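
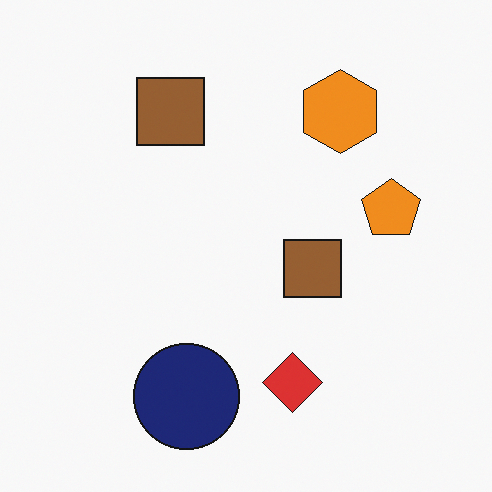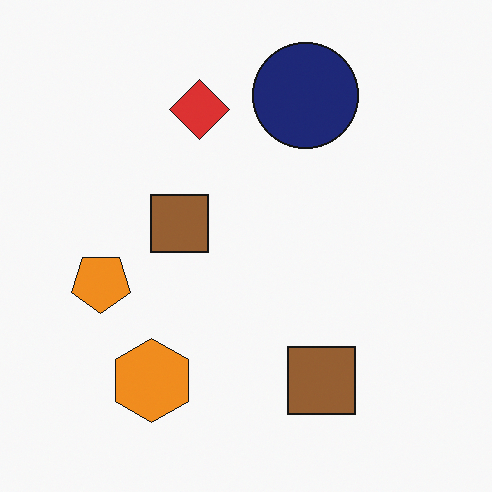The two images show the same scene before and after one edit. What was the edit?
The transformation is: rotated 180°.

The orange hexagon sits in the top-right of the first image and the bottom-left of the second — consistent with a whole-image 180° rotation.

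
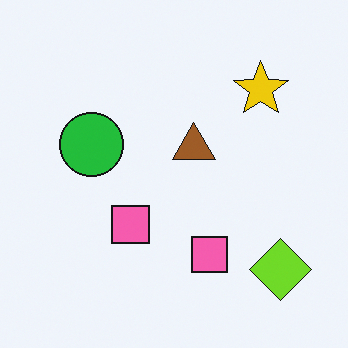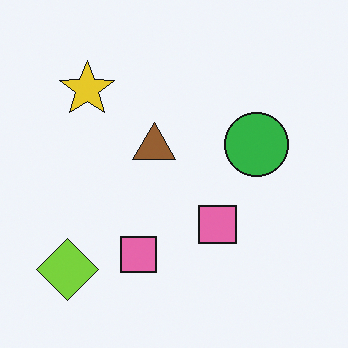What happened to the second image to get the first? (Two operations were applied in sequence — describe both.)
The image was flipped horizontally (left ↔ right), then slightly oversaturated.

The lime diamond is in the bottom-left of the second image and the bottom-right of the first — shapes on opposite sides of the vertical midline have swapped in a mirror flip. All colors are more vivid — a global saturation change.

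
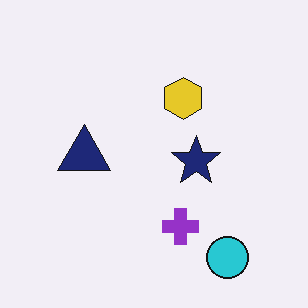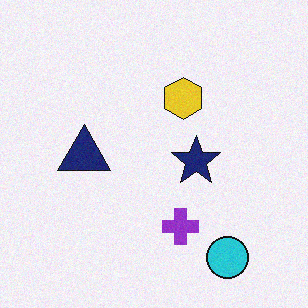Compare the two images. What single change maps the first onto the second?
The transformation is: degraded with subtle gaussian noise.

Random speckle covers the whole image, including the flat background.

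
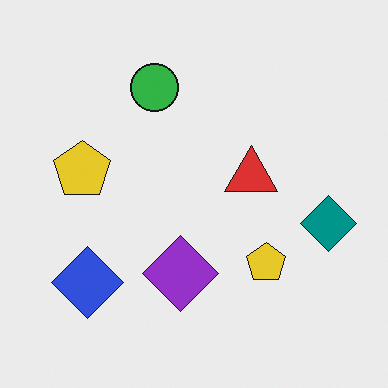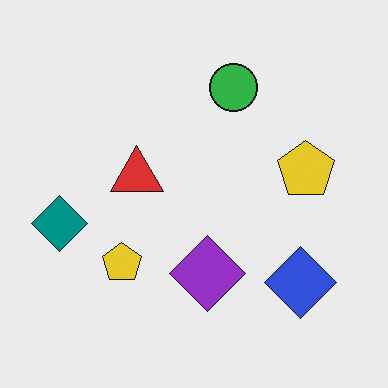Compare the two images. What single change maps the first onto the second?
Flipped horizontally (left ↔ right).

The teal diamond is in the right of the first image and the left of the second — shapes on opposite sides of the vertical midline have swapped in a mirror flip.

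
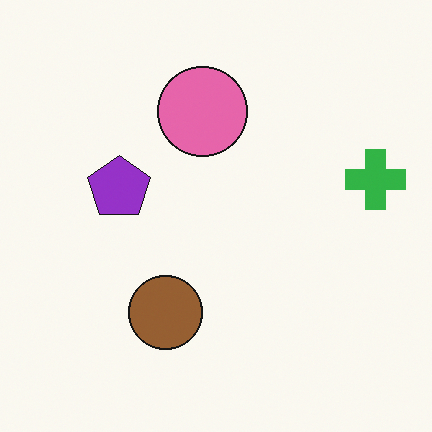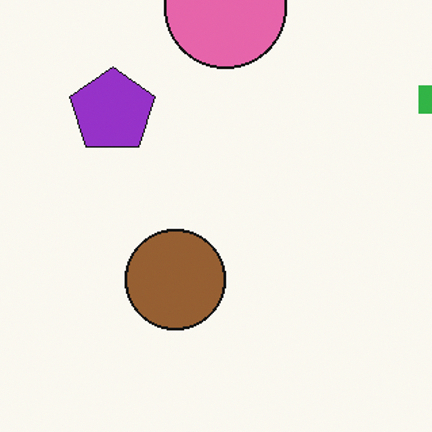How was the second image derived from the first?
The second image is the first cropped slightly and scaled back up.

The visible shapes are larger and the field of view is narrower; shapes near the original edges may be partly or wholly outside the frame — a crop-and-rescale.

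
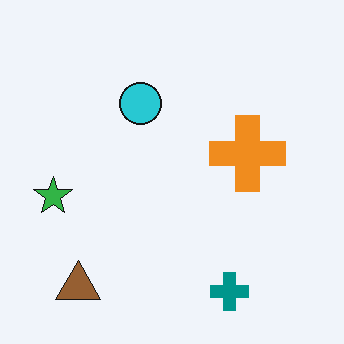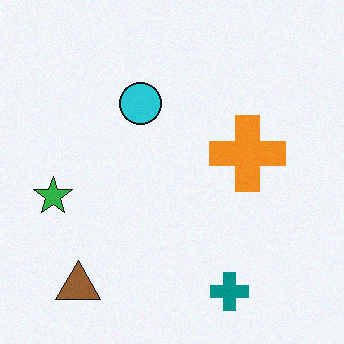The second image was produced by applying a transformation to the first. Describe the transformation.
This is the original image degraded with a light layer of grain.

Random speckle covers the whole image, including the flat background.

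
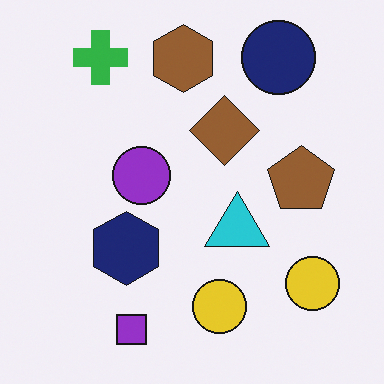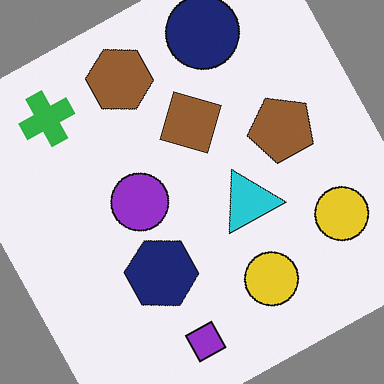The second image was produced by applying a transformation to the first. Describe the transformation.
This is the original image rotated counter-clockwise by a moderate amount.

Every shape is tilted by the same angle and the image corners show triangular fill wedges — a whole-image rotation by a non-right angle.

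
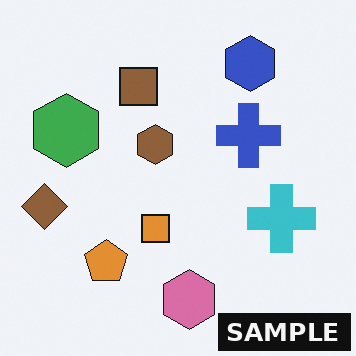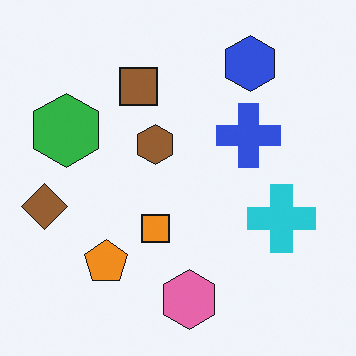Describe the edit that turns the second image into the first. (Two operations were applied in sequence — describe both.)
Slightly desaturated, then watermarked with the text "SAMPLE" in the lower-right corner.

All colors are more muted and greyish — a global saturation change. A dark label reading "SAMPLE" appears in the lower-right corner.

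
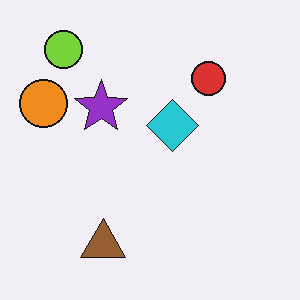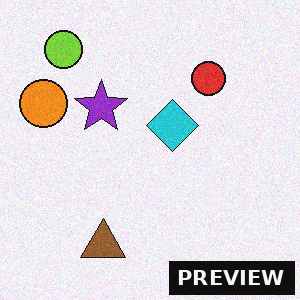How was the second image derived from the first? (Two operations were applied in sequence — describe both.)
This is the original image degraded with a light layer of grain, then watermarked with the text "PREVIEW" in the lower-right corner.

Random speckle covers the whole image, including the flat background. A dark label reading "PREVIEW" appears in the lower-right corner.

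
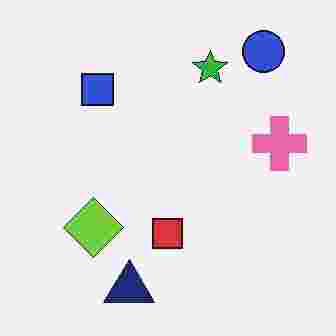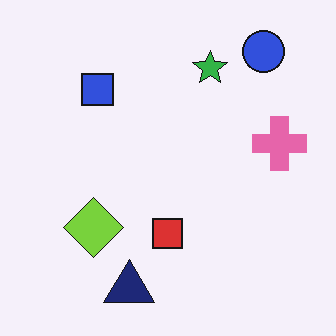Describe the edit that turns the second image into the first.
The first image is the second heavily JPEG-compressed with obvious blocking artifacts.

Blocky 8×8 compression artifacts appear around shape edges and the flat background shows ringing — characteristic JPEG degradation.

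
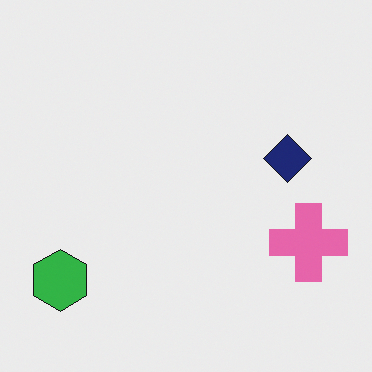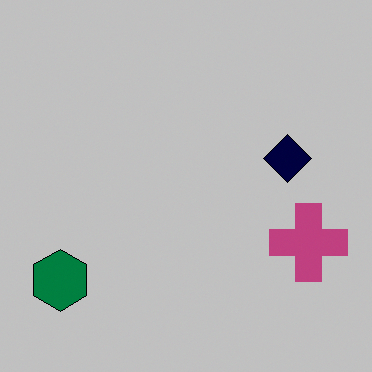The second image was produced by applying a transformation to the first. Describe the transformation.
Heavily posterized to just a handful of flat colors.

Each flat color has snapped to a coarser quantized level — most visibly, the near-white background has dropped to a flat grey.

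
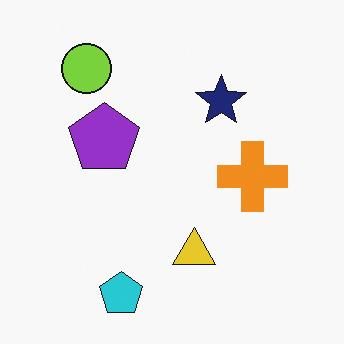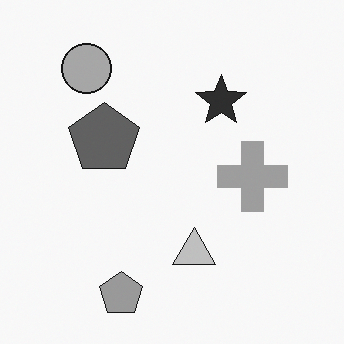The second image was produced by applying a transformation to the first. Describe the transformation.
It was converted to grayscale.

All color is removed — every shape is now a shade of grey.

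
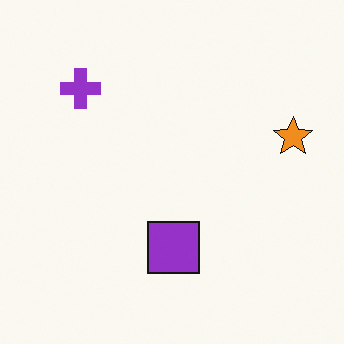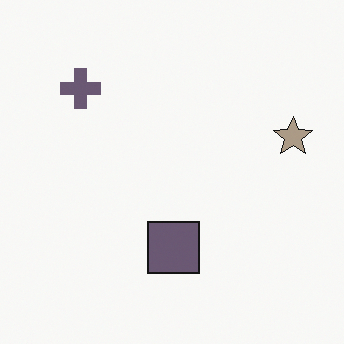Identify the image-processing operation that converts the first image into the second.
Heavily desaturated.

All colors are more muted and greyish — a global saturation change.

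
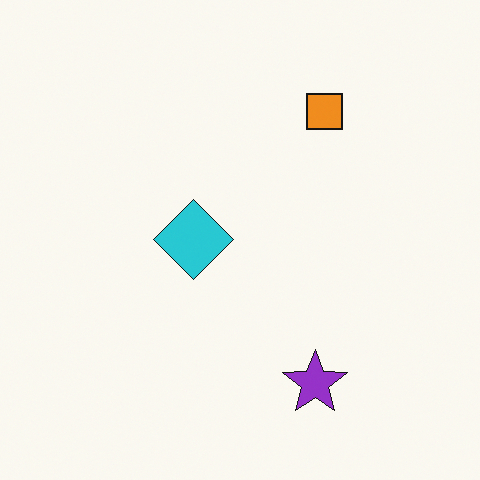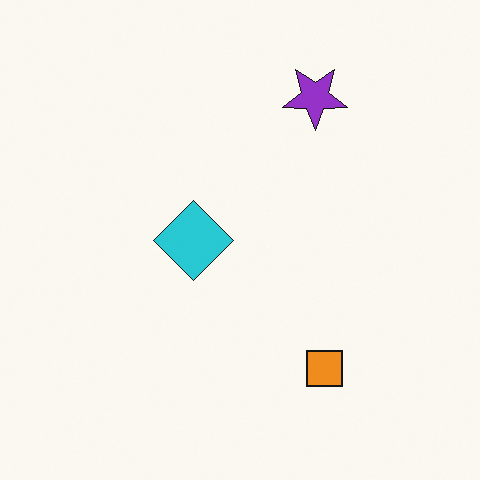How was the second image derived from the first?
It was flipped vertically (top ↔ bottom).

The purple star is in the bottom of the first image and the top of the second — shapes on opposite sides of the horizontal midline have swapped in a mirror flip.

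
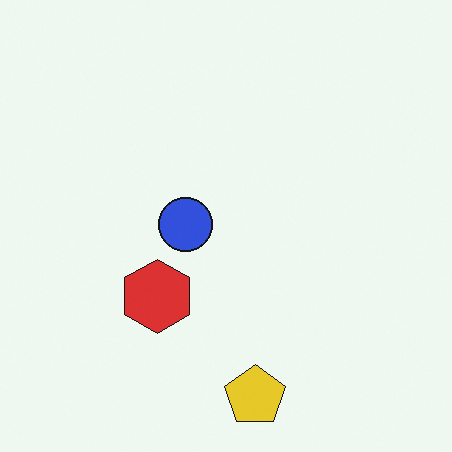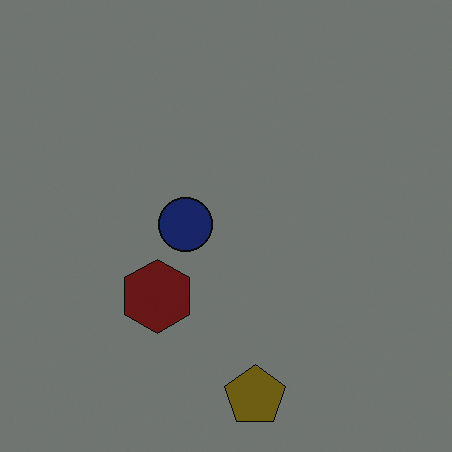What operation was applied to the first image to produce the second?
The second image is the first darkened a lot.

Every pixel — background and shapes alike — is uniformly darkened.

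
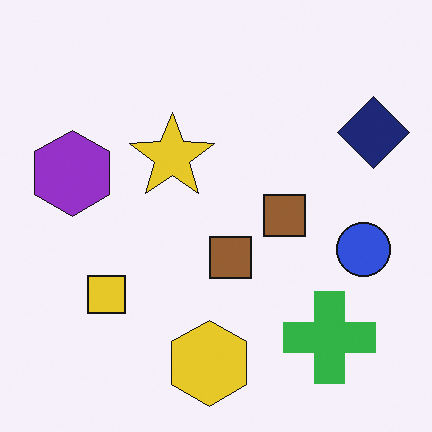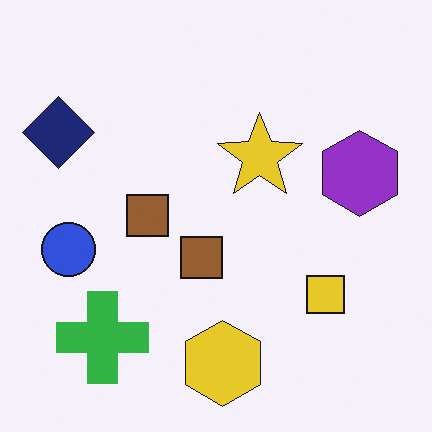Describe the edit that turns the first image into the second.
Flipped horizontally (left ↔ right).

The navy diamond is in the top-right of the first image and the top-left of the second — shapes on opposite sides of the vertical midline have swapped in a mirror flip.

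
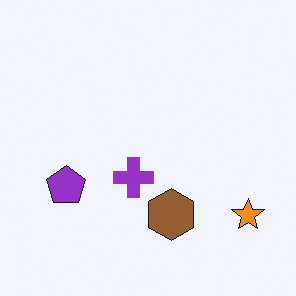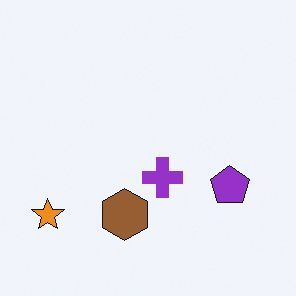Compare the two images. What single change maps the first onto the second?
Flipped horizontally (left ↔ right).

The orange star is in the bottom-right of the first image and the bottom-left of the second — shapes on opposite sides of the vertical midline have swapped in a mirror flip.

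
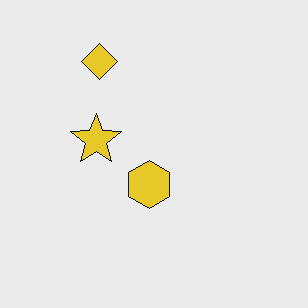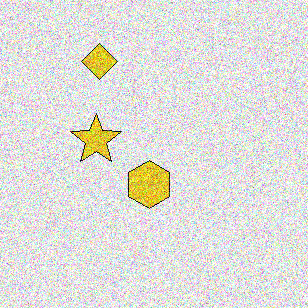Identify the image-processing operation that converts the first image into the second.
Degraded with heavy additive noise.

Random speckle covers the whole image, including the flat background.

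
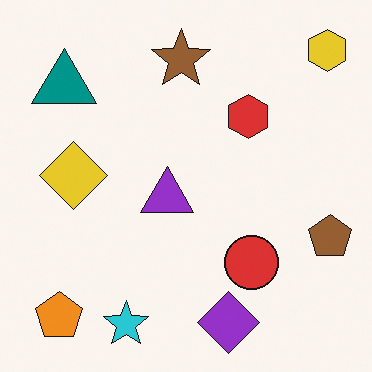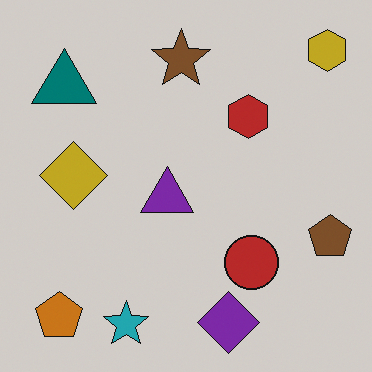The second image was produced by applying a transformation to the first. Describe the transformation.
Darkened a little.

Every pixel — background and shapes alike — is uniformly darkened.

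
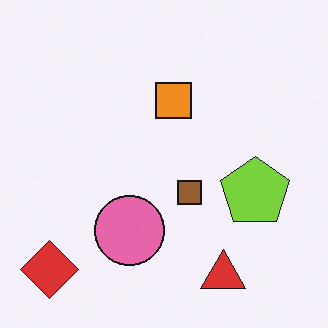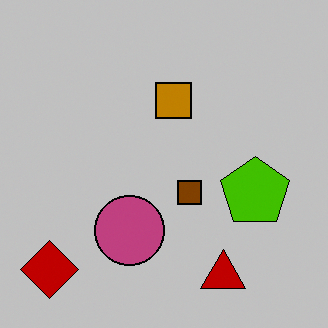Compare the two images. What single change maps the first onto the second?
The second image is the first heavily posterized to just a handful of flat colors.

Each flat color has snapped to a coarser quantized level — most visibly, the near-white background has dropped to a flat grey.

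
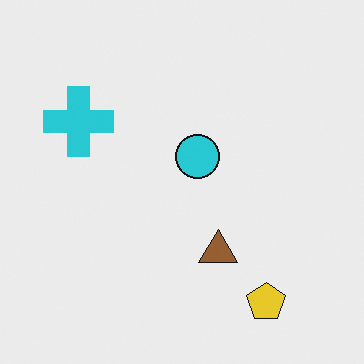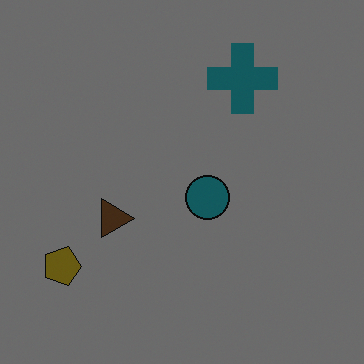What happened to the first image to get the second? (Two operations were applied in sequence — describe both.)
The transformation is: rotated 90° clockwise, then noticeably darkened.

The yellow pentagon sits in the bottom-right of the first image and the bottom-left of the second — consistent with a whole-image 90° clockwise rotation. Every pixel — background and shapes alike — is uniformly darkened.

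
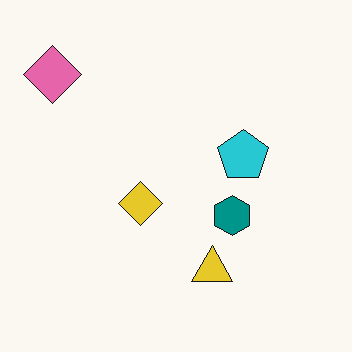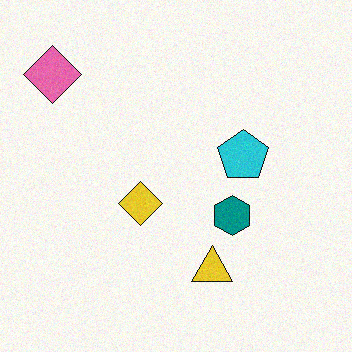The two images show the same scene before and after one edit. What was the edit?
Degraded with light additive noise.

Random speckle covers the whole image, including the flat background.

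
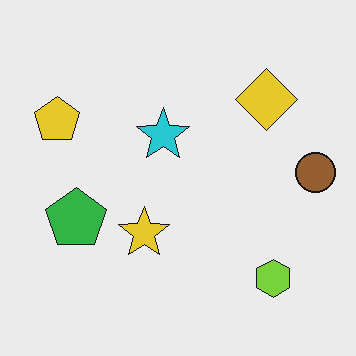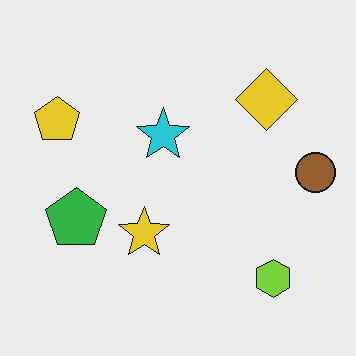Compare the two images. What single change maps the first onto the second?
The second image is the first given moderate JPEG compression.

Blocky 8×8 compression artifacts appear around shape edges and the flat background shows ringing — characteristic JPEG degradation.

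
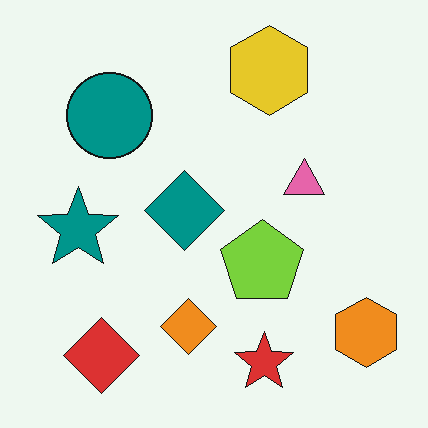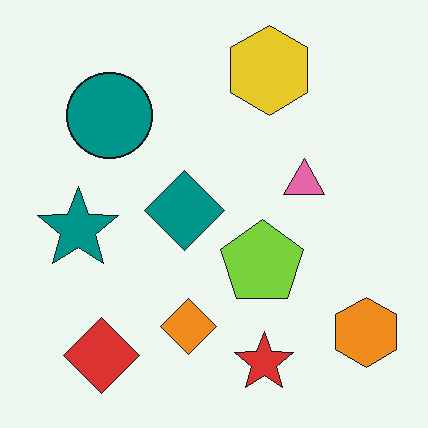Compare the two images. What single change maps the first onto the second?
The image was given moderate JPEG compression.

Blocky 8×8 compression artifacts appear around shape edges and the flat background shows ringing — characteristic JPEG degradation.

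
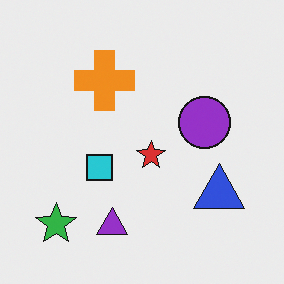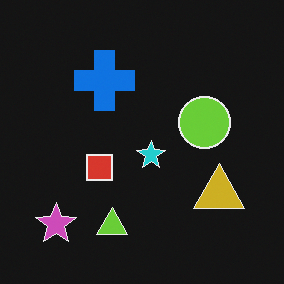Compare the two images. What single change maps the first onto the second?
It was color-inverted (negative).

The light background has become dark and every shape's color is its complement — a photographic negative.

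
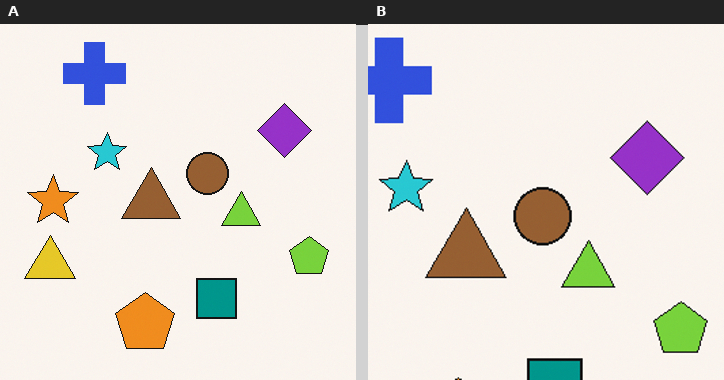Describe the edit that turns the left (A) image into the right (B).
Cropped to a modestly smaller region and rescaled.

The visible shapes are larger and the field of view is narrower; shapes near the original edges may be partly or wholly outside the frame — a crop-and-rescale.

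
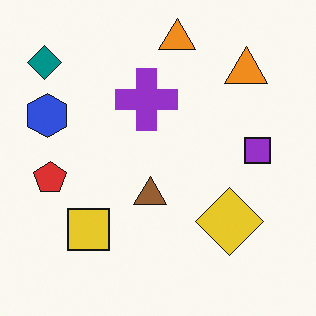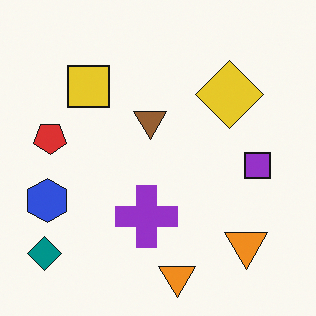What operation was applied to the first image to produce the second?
The image was flipped vertically (top ↔ bottom).

The teal diamond is in the top-left of the first image and the bottom-left of the second — shapes on opposite sides of the horizontal midline have swapped in a mirror flip.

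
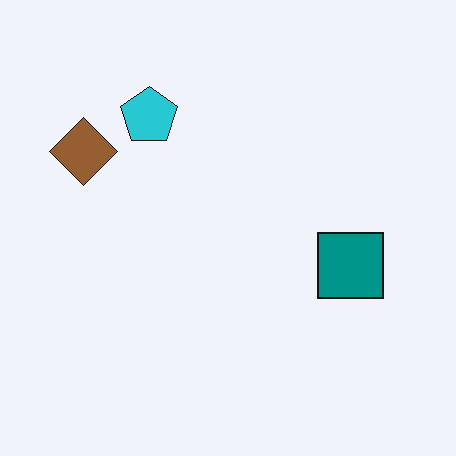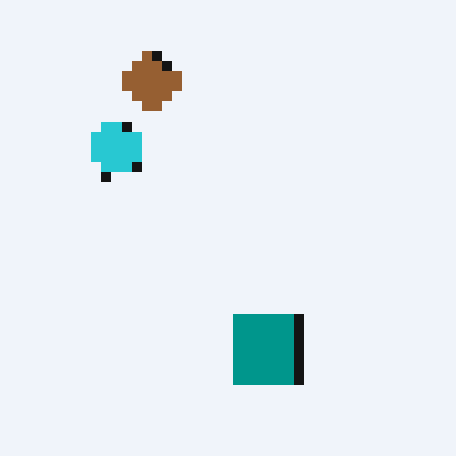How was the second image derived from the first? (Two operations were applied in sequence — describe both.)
The second image is the first transposed (reflected across the top-left ↔ bottom-right diagonal), then heavily pixelated into large blocks.

Shapes have swapped their row and column positions — what was in the top-right is now in the bottom-left — a diagonal reflection. Shapes are reduced to large square blocks; fine edges and outlines are lost — a downscale-then-upscale (mosaic) effect.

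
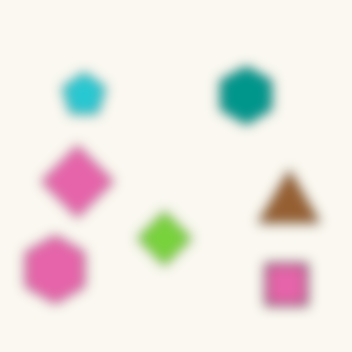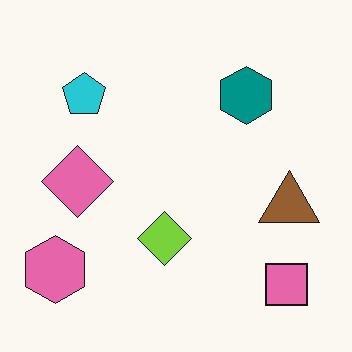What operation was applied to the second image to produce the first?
It was strongly gaussian-blurred.

Shape edges and outlines are uniformly softened across the whole image.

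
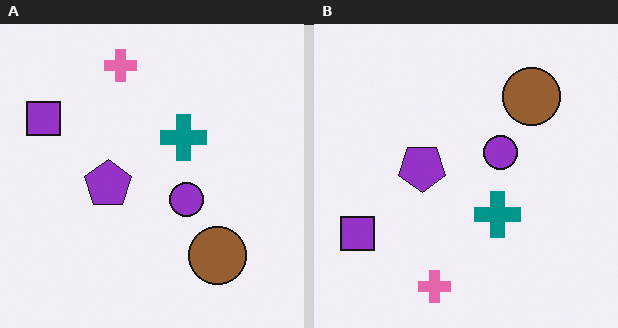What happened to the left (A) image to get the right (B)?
It was flipped vertically (top ↔ bottom).

The pink cross is in the top of the left (A) image and the bottom of the right (B) — shapes on opposite sides of the horizontal midline have swapped in a mirror flip.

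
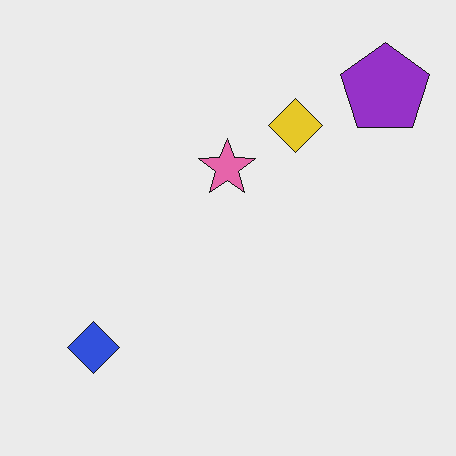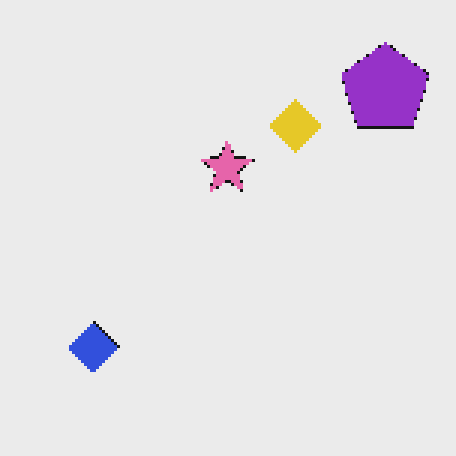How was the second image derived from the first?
Lightly pixelated (a mild mosaic effect).

Shapes are reduced to large square blocks; fine edges and outlines are lost — a downscale-then-upscale (mosaic) effect.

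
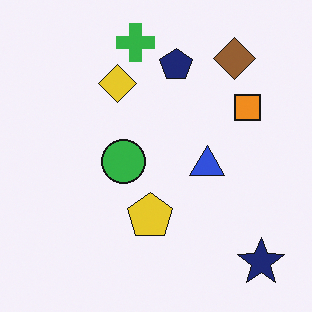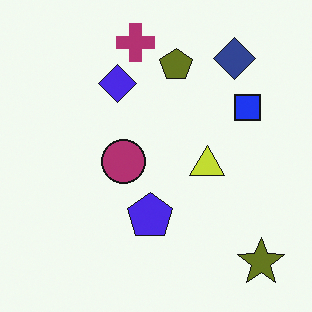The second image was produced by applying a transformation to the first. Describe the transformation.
The image was hue-shifted by a large amount.

Every shape's color has rotated by the same amount around the hue wheel — a uniform hue shift.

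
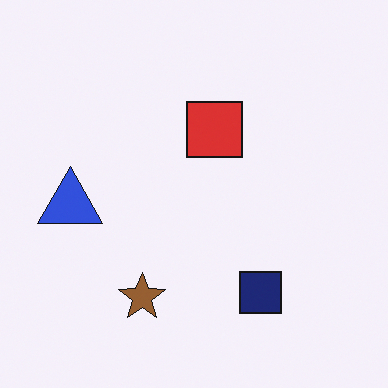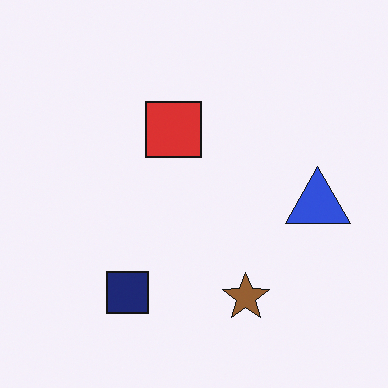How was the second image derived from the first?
Flipped horizontally (left ↔ right).

The blue triangle is in the left of the first image and the right of the second — shapes on opposite sides of the vertical midline have swapped in a mirror flip.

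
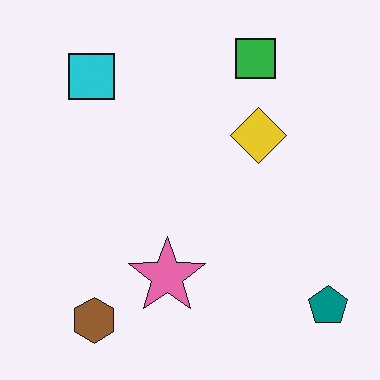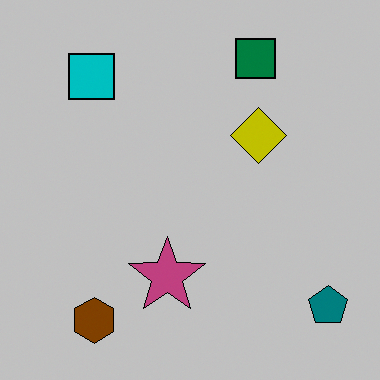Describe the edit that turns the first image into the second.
The image was aggressively posterized.

Each flat color has snapped to a coarser quantized level — most visibly, the near-white background has dropped to a flat grey.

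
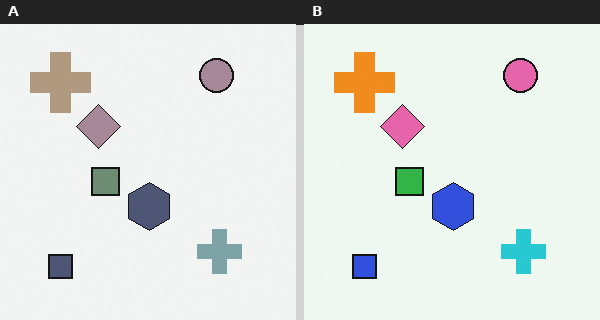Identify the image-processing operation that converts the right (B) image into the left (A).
The transformation is: heavily desaturated.

All colors are more muted and greyish — a global saturation change.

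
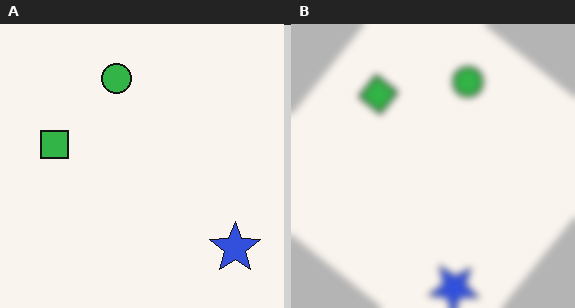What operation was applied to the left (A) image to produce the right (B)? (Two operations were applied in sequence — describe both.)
The transformation is: rotated clockwise by a large amount — several tens of degrees, then moderately blurred.

Every shape is tilted by the same angle and the image corners show triangular fill wedges — a whole-image rotation by a non-right angle. Shape edges and outlines are uniformly softened across the whole image.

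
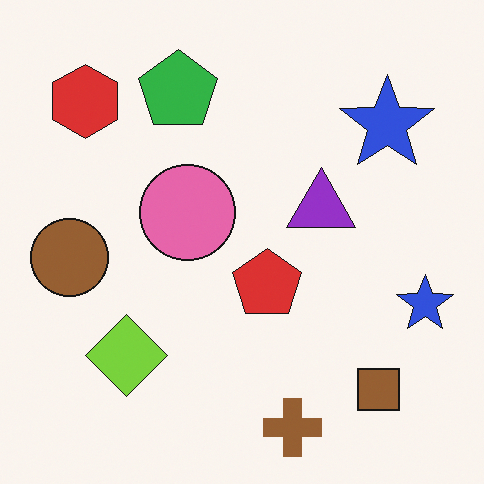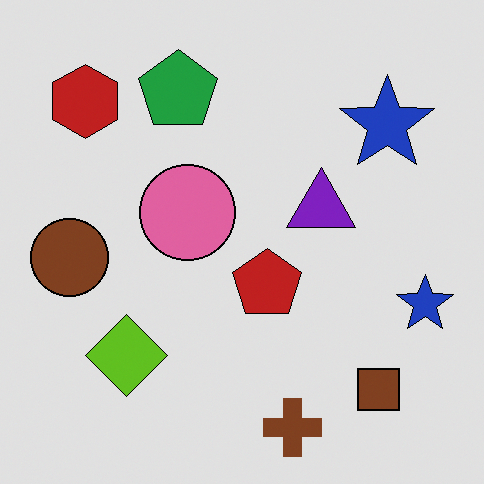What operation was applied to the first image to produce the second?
Posterized to a reduced palette.

Each flat color has snapped to a coarser quantized level — most visibly, the near-white background has dropped to a flat grey.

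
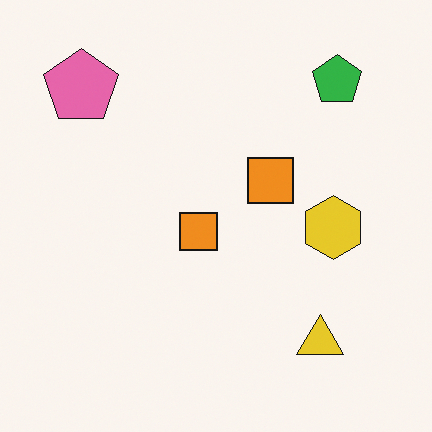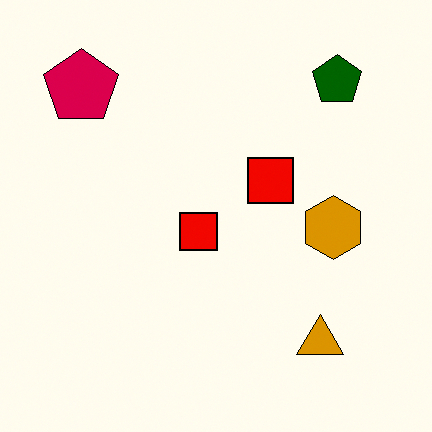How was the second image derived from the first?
It was given much higher contrast.

Tones are pushed away from mid-grey across the whole image — a global contrast change.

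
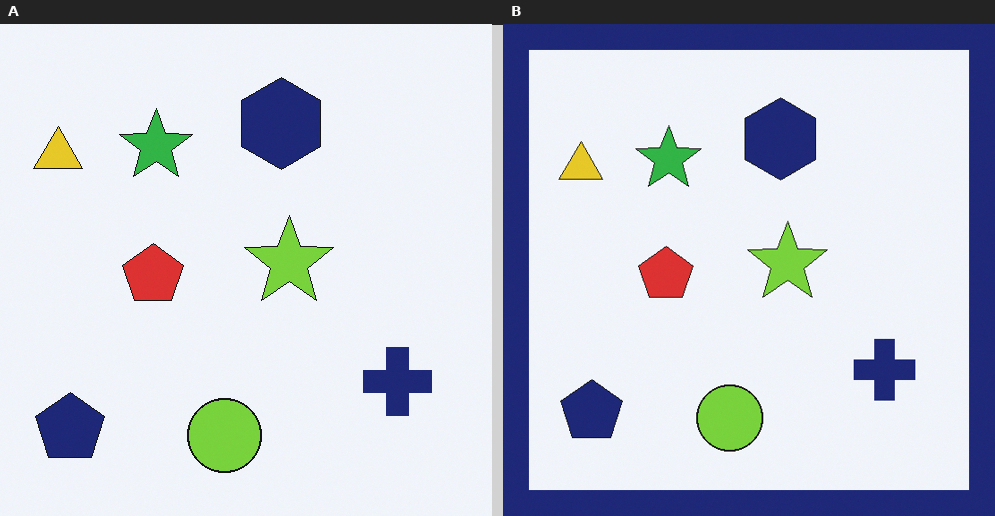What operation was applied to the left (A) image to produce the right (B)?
The transformation is: framed with a navy border.

A solid navy frame runs around the edge of the right (B) image, with the content slightly shrunk inside it.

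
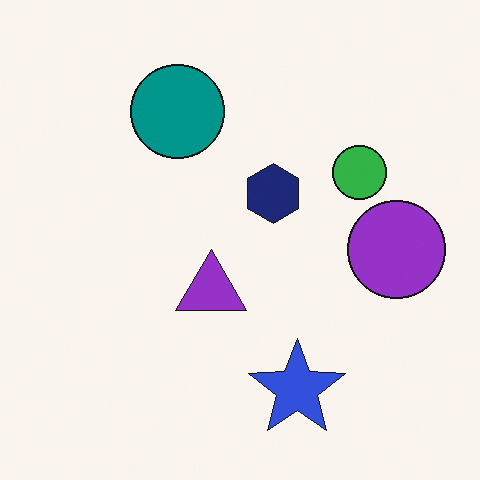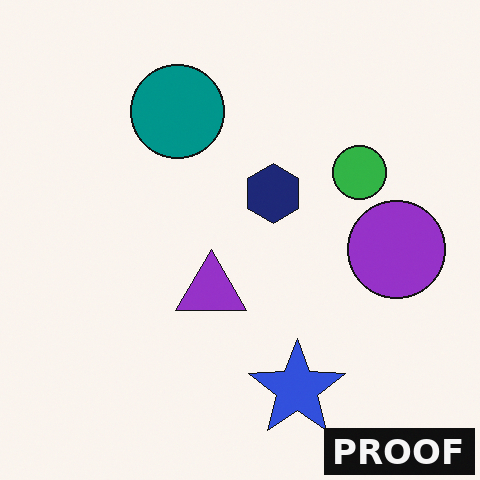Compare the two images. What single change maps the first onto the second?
The second image is the first watermarked with the text "PROOF" in the lower-right corner.

A dark label reading "PROOF" appears in the lower-right corner.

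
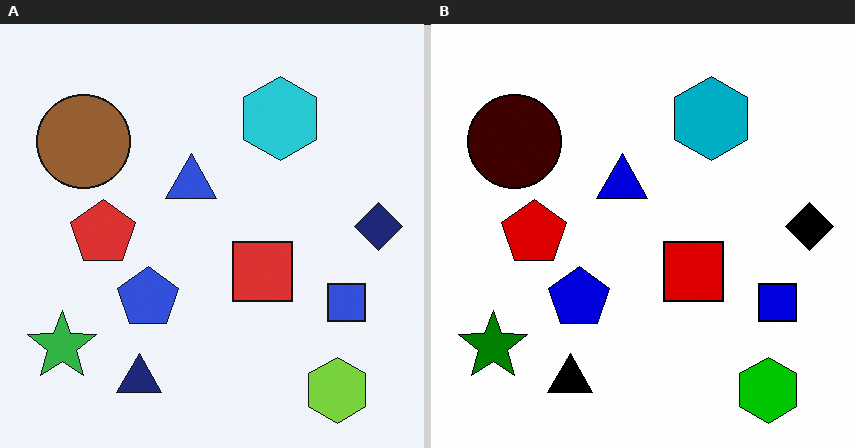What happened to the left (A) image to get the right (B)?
This is the original image given much higher contrast.

Tones are pushed away from mid-grey across the whole image — a global contrast change.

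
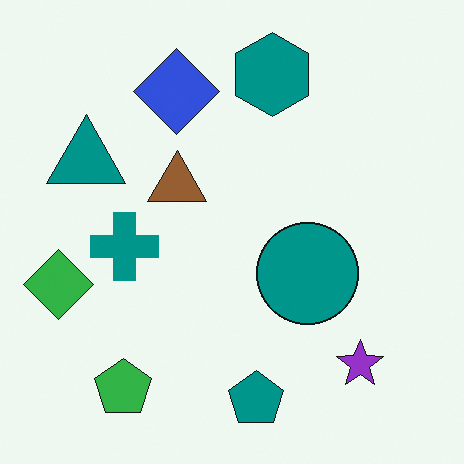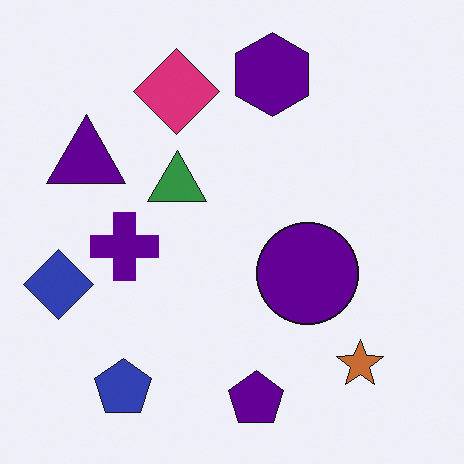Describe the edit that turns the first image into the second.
This is the original image hue-shifted by a moderate amount.

Every shape's color has rotated by the same amount around the hue wheel — a uniform hue shift.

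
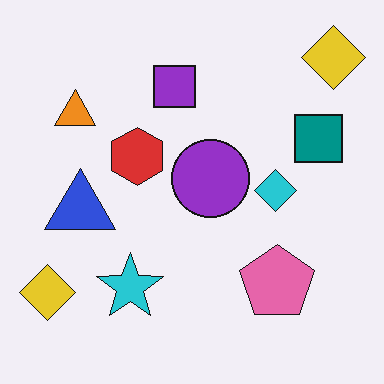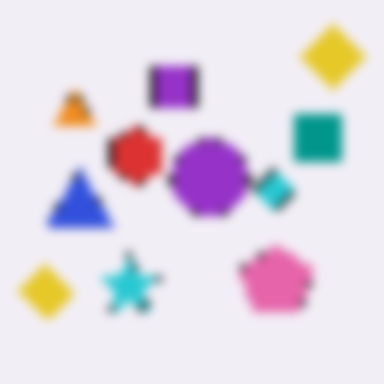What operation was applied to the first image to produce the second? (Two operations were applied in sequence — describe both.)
The image was pixelated into visible square blocks, then strongly gaussian-blurred.

Shapes are reduced to large square blocks; fine edges and outlines are lost — a downscale-then-upscale (mosaic) effect. Shape edges and outlines are uniformly softened across the whole image.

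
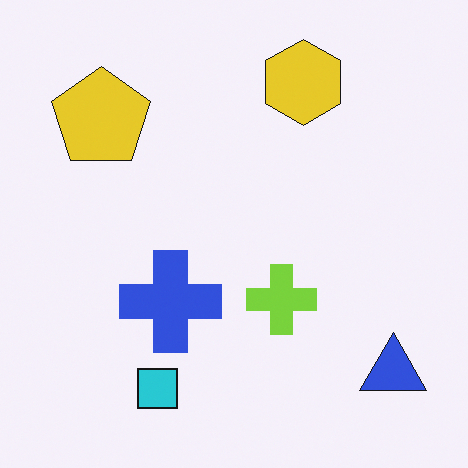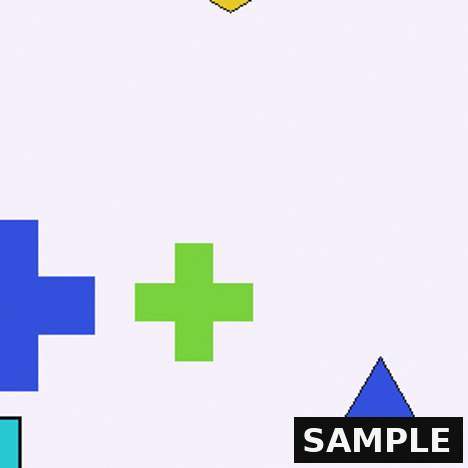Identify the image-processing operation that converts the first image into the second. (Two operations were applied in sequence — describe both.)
It was cropped to a noticeably smaller region and rescaled, then watermarked with the text "SAMPLE" in the lower-right corner.

The visible shapes are larger and the field of view is narrower; shapes near the original edges may be partly or wholly outside the frame — a crop-and-rescale. A dark label reading "SAMPLE" appears in the lower-right corner.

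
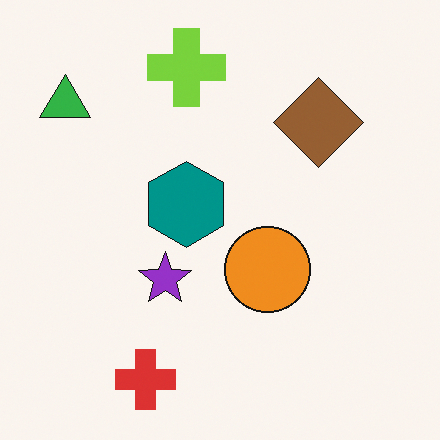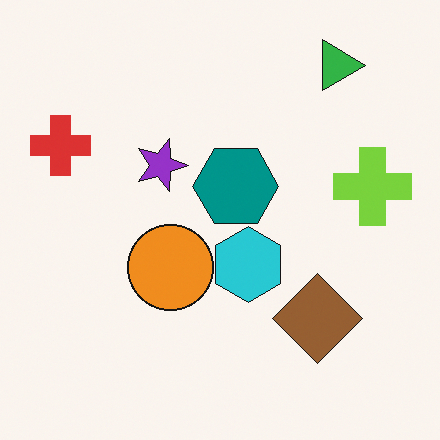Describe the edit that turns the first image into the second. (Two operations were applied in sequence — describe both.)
The second image is the first rotated 90° clockwise, then overlaid with an additional cyan hexagon.

The green triangle sits in the top-left of the first image and the top-right of the second — consistent with a whole-image 90° clockwise rotation. A cyan hexagon appears in the second image that is absent from the first.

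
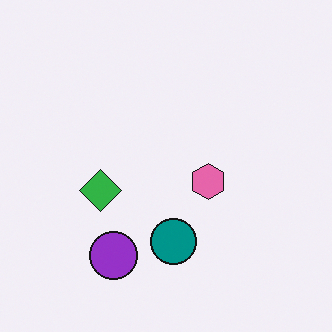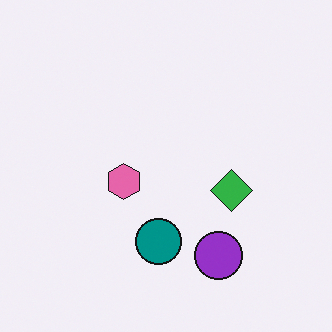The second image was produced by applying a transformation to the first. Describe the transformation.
The transformation is: flipped horizontally (left ↔ right).

The green diamond is in the left of the first image and the right of the second — shapes on opposite sides of the vertical midline have swapped in a mirror flip.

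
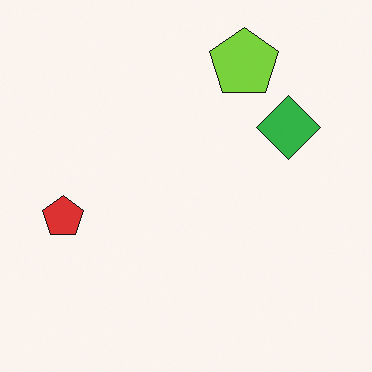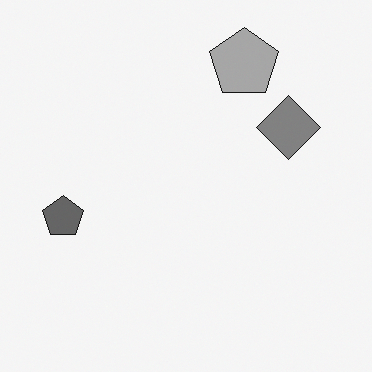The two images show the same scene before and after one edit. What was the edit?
Converted to grayscale.

All color is removed — every shape is now a shade of grey.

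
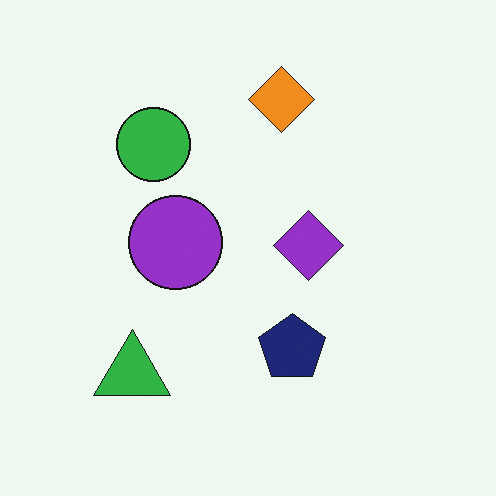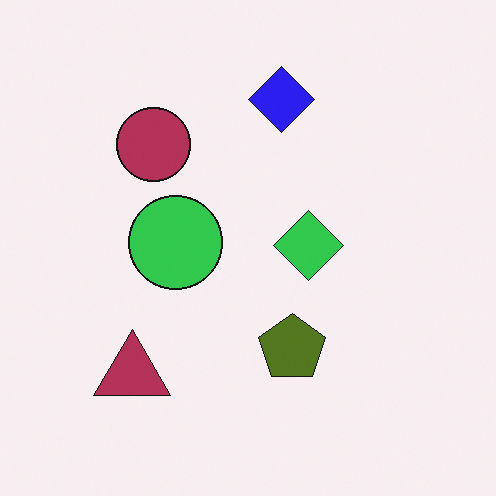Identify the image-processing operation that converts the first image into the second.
It was hue-shifted through roughly half the color wheel.

Every shape's color has rotated by the same amount around the hue wheel — a uniform hue shift.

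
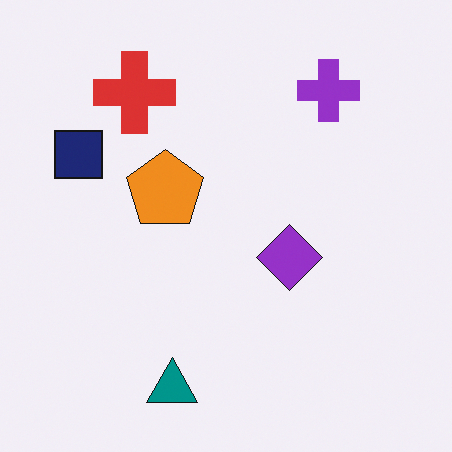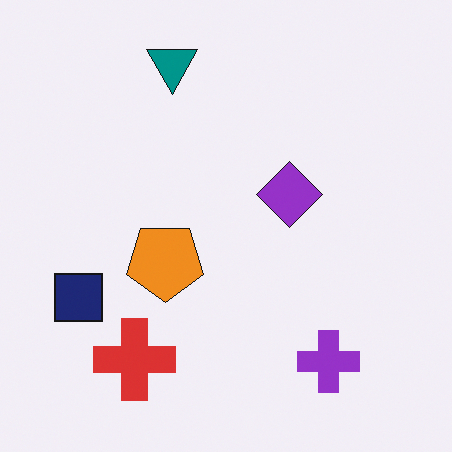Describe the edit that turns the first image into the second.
Flipped vertically (top ↔ bottom).

The teal triangle is in the bottom of the first image and the top of the second — shapes on opposite sides of the horizontal midline have swapped in a mirror flip.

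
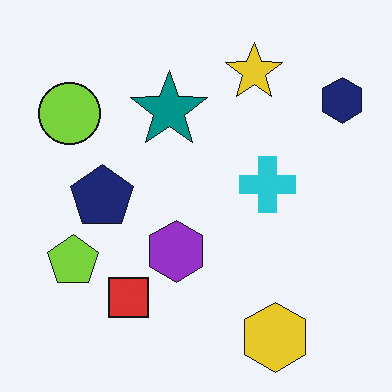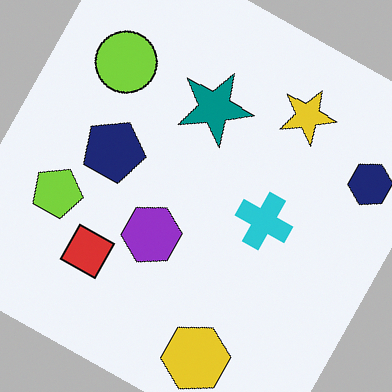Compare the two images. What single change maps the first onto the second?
This is the original image rotated clockwise by a clearly visible amount.

Every shape is tilted by the same angle and the image corners show triangular fill wedges — a whole-image rotation by a non-right angle.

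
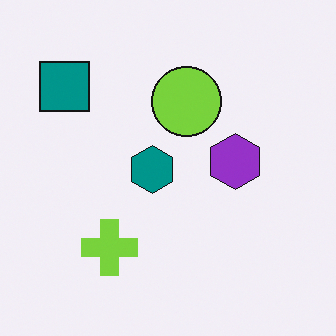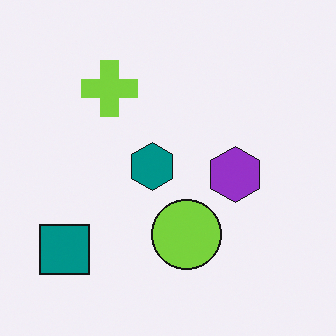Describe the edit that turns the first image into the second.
The transformation is: flipped vertically (top ↔ bottom).

The teal square is in the top-left of the first image and the bottom-left of the second — shapes on opposite sides of the horizontal midline have swapped in a mirror flip.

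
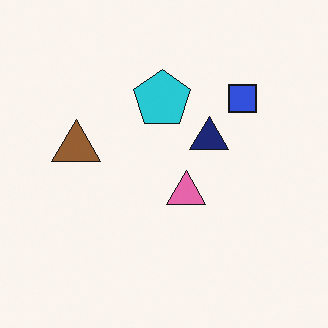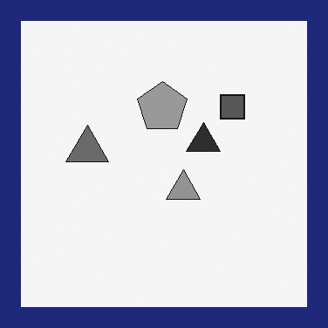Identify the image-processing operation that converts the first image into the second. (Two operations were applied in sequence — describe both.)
Converted to grayscale, then framed with a navy border.

All color is removed — every shape is now a shade of grey. A solid navy frame runs around the edge of the second image, with the content slightly shrunk inside it.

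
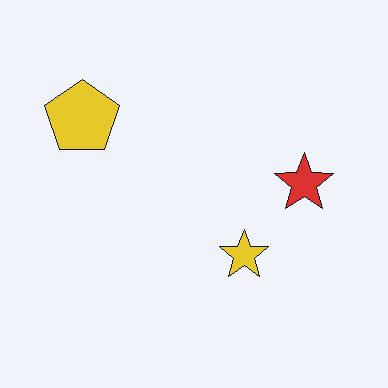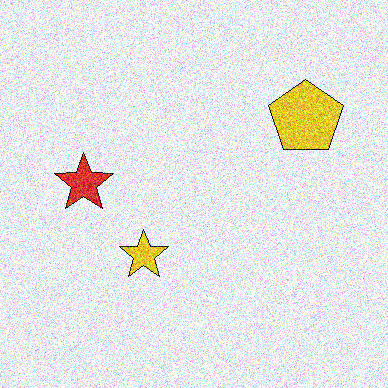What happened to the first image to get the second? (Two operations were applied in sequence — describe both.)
The image was degraded with heavy additive noise, then flipped horizontally (left ↔ right).

Random speckle covers the whole image, including the flat background. The yellow pentagon is in the top-left of the first image and the top-right of the second — shapes on opposite sides of the vertical midline have swapped in a mirror flip.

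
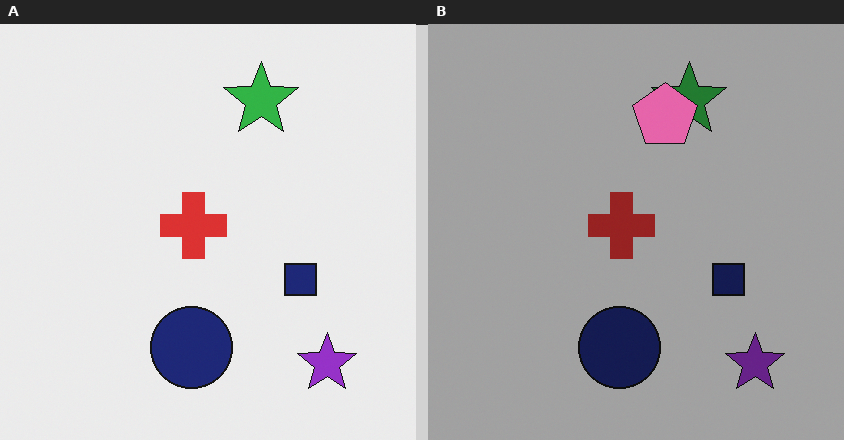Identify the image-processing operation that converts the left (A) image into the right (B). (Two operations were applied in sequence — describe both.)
Darkened a lot, then overlaid with an additional pink pentagon.

Every pixel — background and shapes alike — is uniformly darkened. A pink pentagon appears in the right (B) image that is absent from the left (A).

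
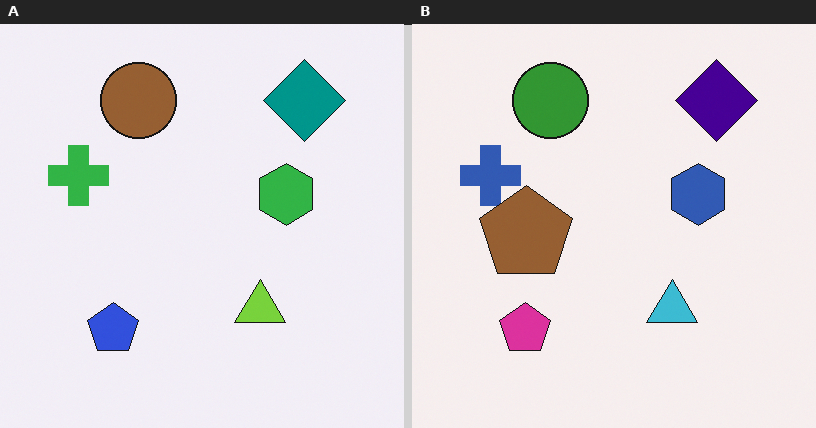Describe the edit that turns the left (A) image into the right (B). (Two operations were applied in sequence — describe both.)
This is the original image hue-shifted by a moderate amount, then overlaid with an additional brown pentagon.

Every shape's color has rotated by the same amount around the hue wheel — a uniform hue shift. A brown pentagon appears in the right (B) image that is absent from the left (A).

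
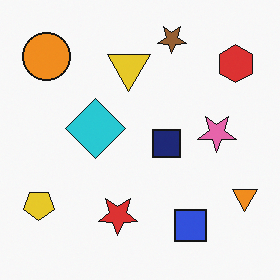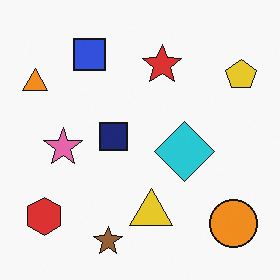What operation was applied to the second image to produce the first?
The first image is the second rotated 180°.

The orange circle sits in the bottom-right of the second image and the top-left of the first — consistent with a whole-image 180° rotation.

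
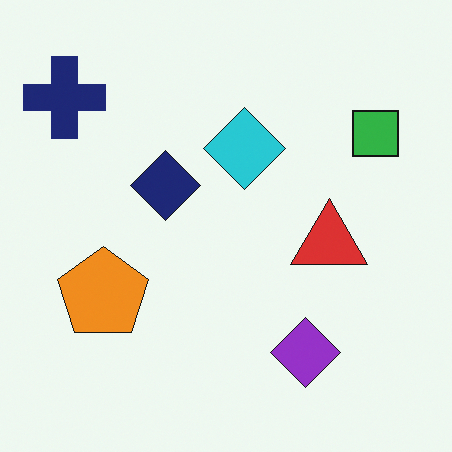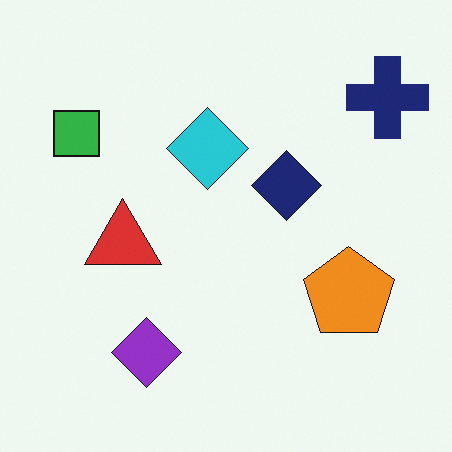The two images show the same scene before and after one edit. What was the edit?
Flipped horizontally (left ↔ right).

The navy cross is in the top-left of the first image and the top-right of the second — shapes on opposite sides of the vertical midline have swapped in a mirror flip.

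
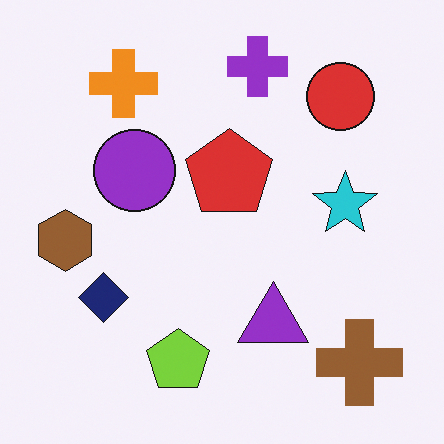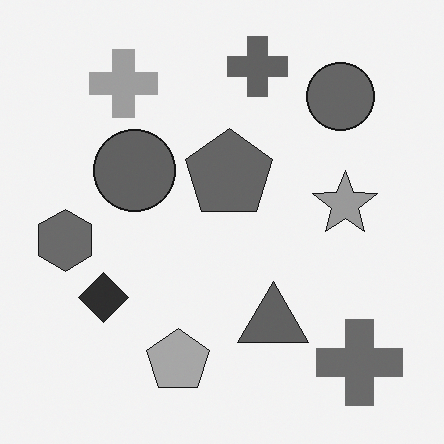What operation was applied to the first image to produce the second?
Converted to grayscale.

All color is removed — every shape is now a shade of grey.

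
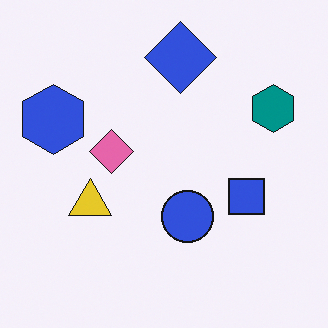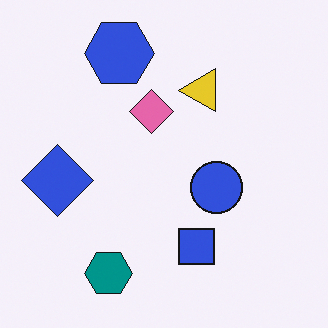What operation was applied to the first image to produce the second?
The transformation is: transposed (reflected across the top-left ↔ bottom-right diagonal).

Shapes have swapped their row and column positions — what was in the top-right is now in the bottom-left — a diagonal reflection.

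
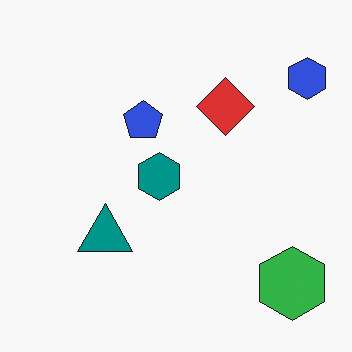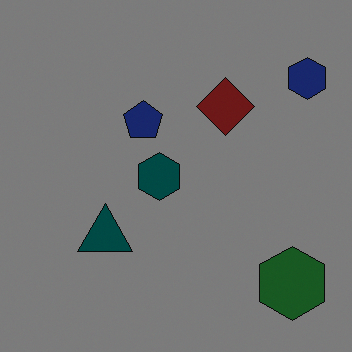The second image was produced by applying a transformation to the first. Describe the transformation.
Darkened a lot.

Every pixel — background and shapes alike — is uniformly darkened.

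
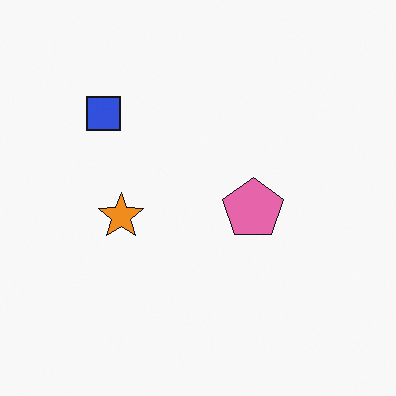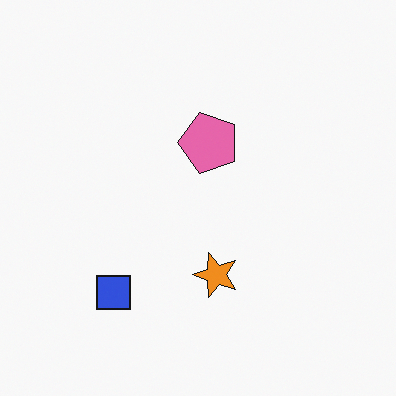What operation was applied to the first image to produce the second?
The image was rotated 90° counter-clockwise.

The blue square sits in the top-left of the first image and the bottom-left of the second — consistent with a whole-image 90° counter-clockwise rotation.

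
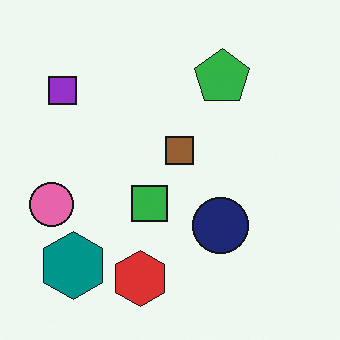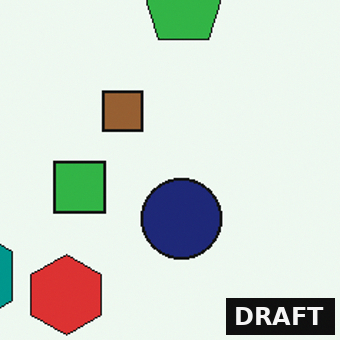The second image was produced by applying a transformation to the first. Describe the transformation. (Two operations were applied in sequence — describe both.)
This is the original image cropped slightly and scaled back up, then watermarked with the text "DRAFT" in the lower-right corner.

The visible shapes are larger and the field of view is narrower; shapes near the original edges may be partly or wholly outside the frame — a crop-and-rescale. A dark label reading "DRAFT" appears in the lower-right corner.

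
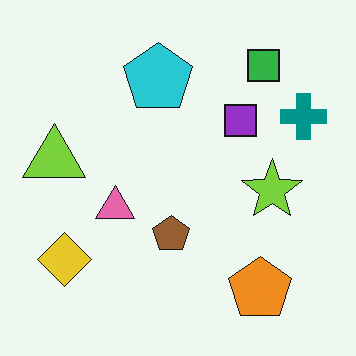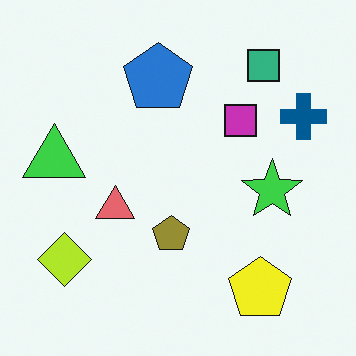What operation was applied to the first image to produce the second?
Hue-shifted by a small amount.

Every shape's color has rotated by the same amount around the hue wheel — a uniform hue shift.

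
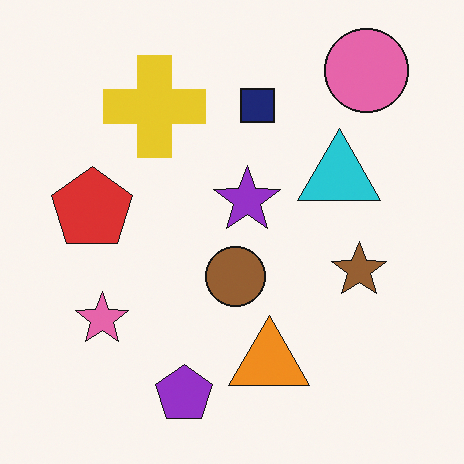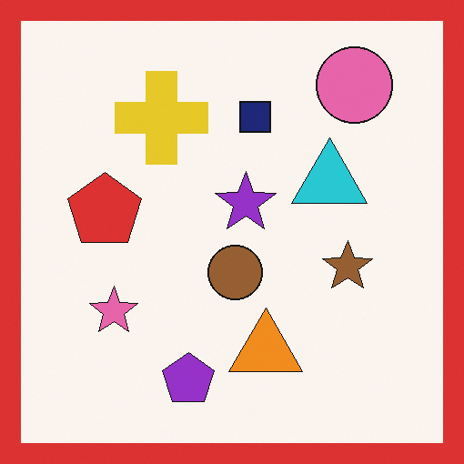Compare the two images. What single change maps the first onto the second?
It was framed with a red border.

A solid red frame runs around the edge of the second image, with the content slightly shrunk inside it.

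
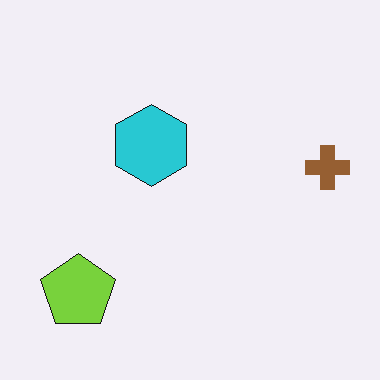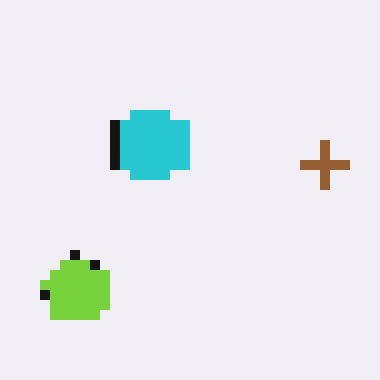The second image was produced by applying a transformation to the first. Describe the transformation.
The transformation is: coarsely pixelated.

Shapes are reduced to large square blocks; fine edges and outlines are lost — a downscale-then-upscale (mosaic) effect.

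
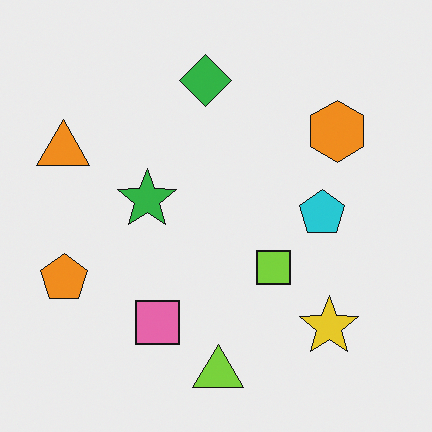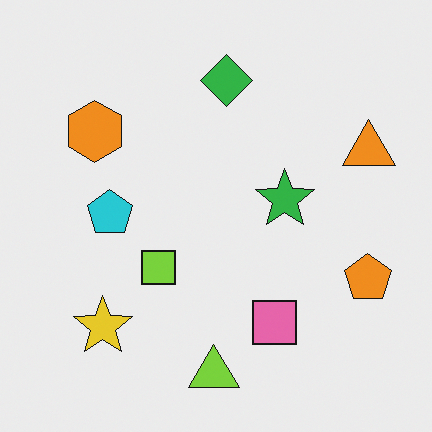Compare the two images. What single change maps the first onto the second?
The transformation is: flipped horizontally (left ↔ right).

The orange triangle is in the left of the first image and the right of the second — shapes on opposite sides of the vertical midline have swapped in a mirror flip.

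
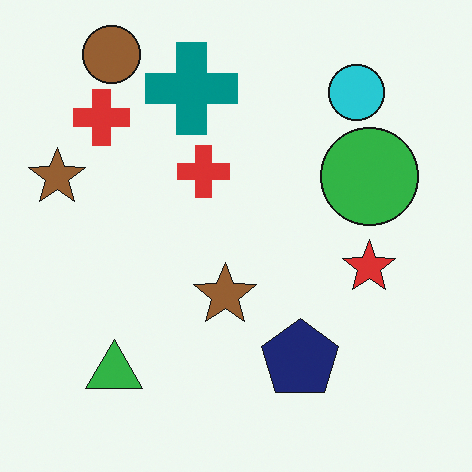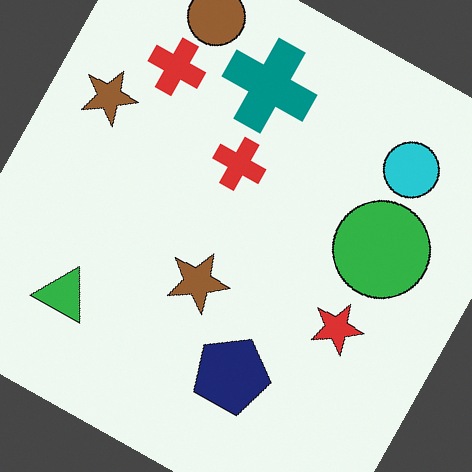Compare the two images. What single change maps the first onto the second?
The second image is the first rotated clockwise by a clearly visible amount.

Every shape is tilted by the same angle and the image corners show triangular fill wedges — a whole-image rotation by a non-right angle.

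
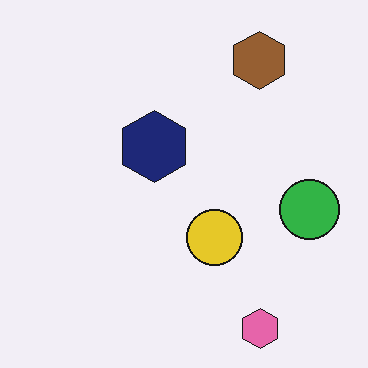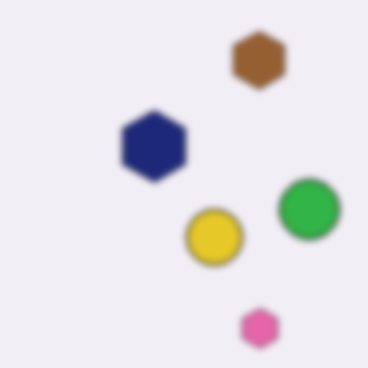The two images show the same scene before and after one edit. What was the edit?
Noticeably gaussian-blurred.

Shape edges and outlines are uniformly softened across the whole image.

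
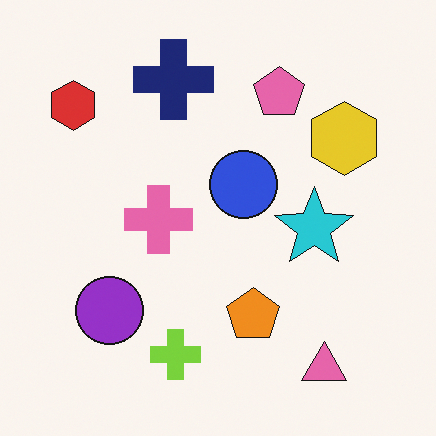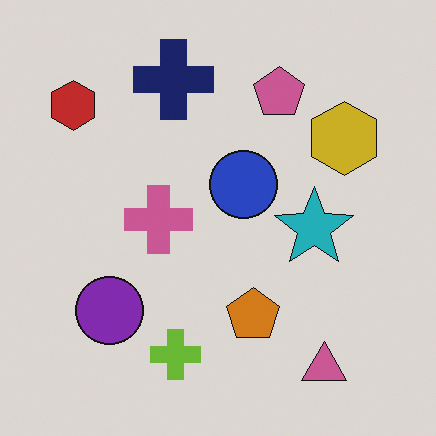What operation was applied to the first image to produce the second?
Slightly darkened.

Every pixel — background and shapes alike — is uniformly darkened.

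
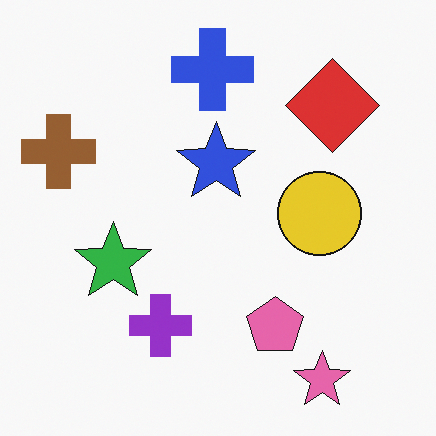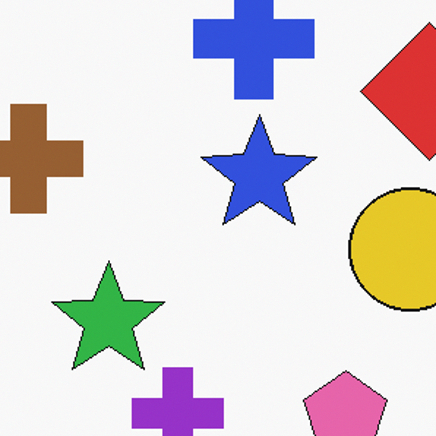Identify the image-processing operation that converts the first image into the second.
The image was cropped to a modestly smaller region and rescaled.

The visible shapes are larger and the field of view is narrower; shapes near the original edges may be partly or wholly outside the frame — a crop-and-rescale.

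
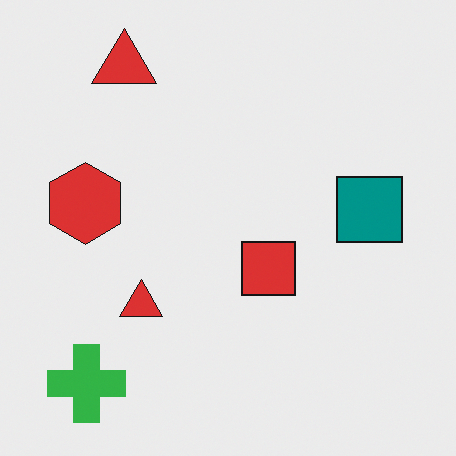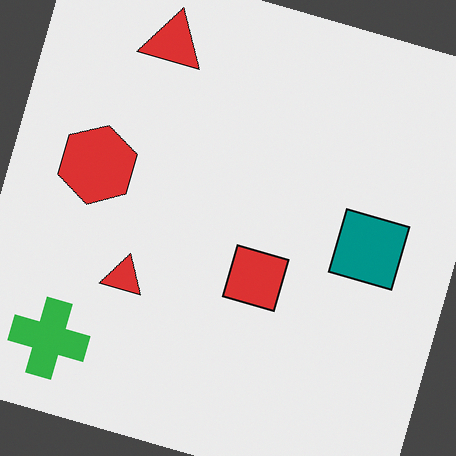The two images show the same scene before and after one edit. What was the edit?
The transformation is: rotated clockwise by a moderate amount.

Every shape is tilted by the same angle and the image corners show triangular fill wedges — a whole-image rotation by a non-right angle.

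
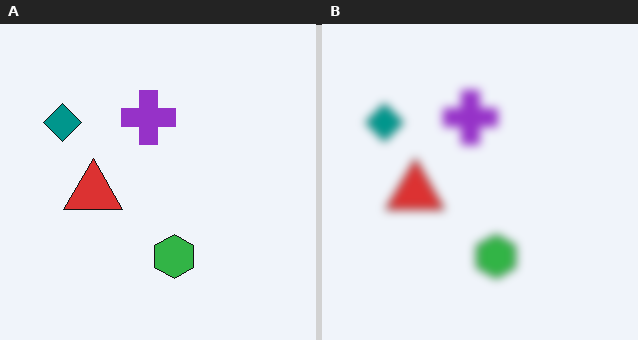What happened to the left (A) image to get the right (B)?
This is the original image moderately blurred.

Shape edges and outlines are uniformly softened across the whole image.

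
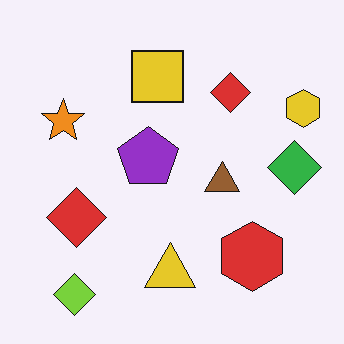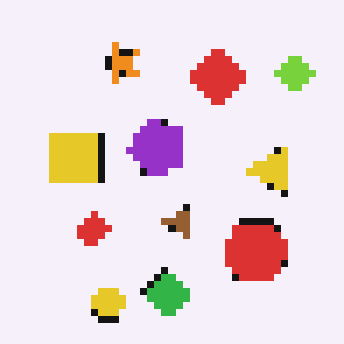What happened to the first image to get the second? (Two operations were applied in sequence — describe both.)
This is the original image transposed (reflected across the top-left ↔ bottom-right diagonal), then moderately pixelated.

Shapes have swapped their row and column positions — what was in the top-right is now in the bottom-left — a diagonal reflection. Shapes are reduced to large square blocks; fine edges and outlines are lost — a downscale-then-upscale (mosaic) effect.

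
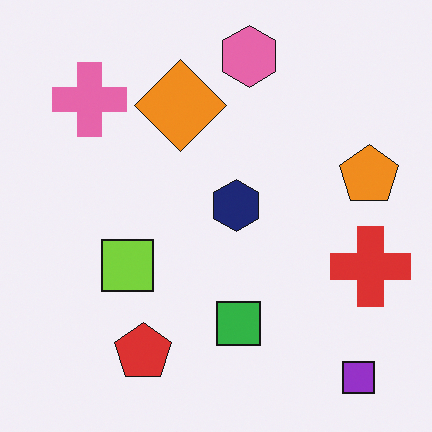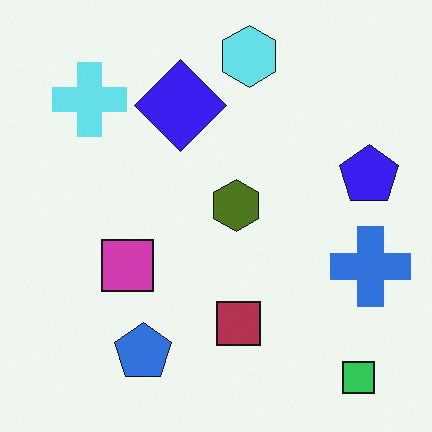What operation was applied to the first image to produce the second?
The second image is the first hue-shifted through roughly half the color wheel.

Every shape's color has rotated by the same amount around the hue wheel — a uniform hue shift.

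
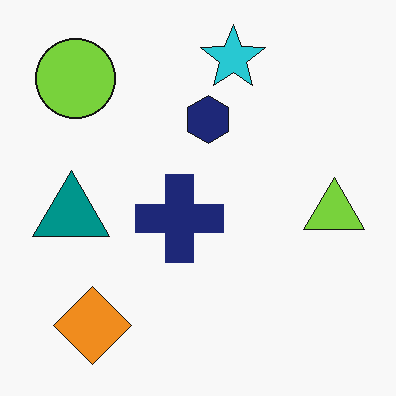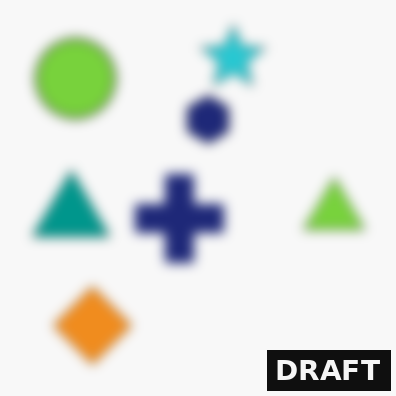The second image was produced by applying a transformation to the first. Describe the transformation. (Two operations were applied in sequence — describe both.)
The second image is the first heavily blurred, then watermarked with the text "DRAFT" in the lower-right corner.

Shape edges and outlines are uniformly softened across the whole image. A dark label reading "DRAFT" appears in the lower-right corner.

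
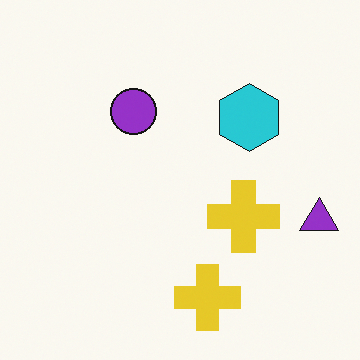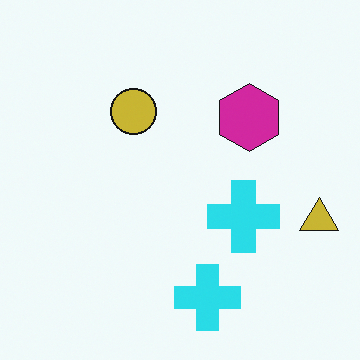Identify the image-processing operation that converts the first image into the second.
This is the original image hue-shifted by a moderate amount.

Every shape's color has rotated by the same amount around the hue wheel — a uniform hue shift.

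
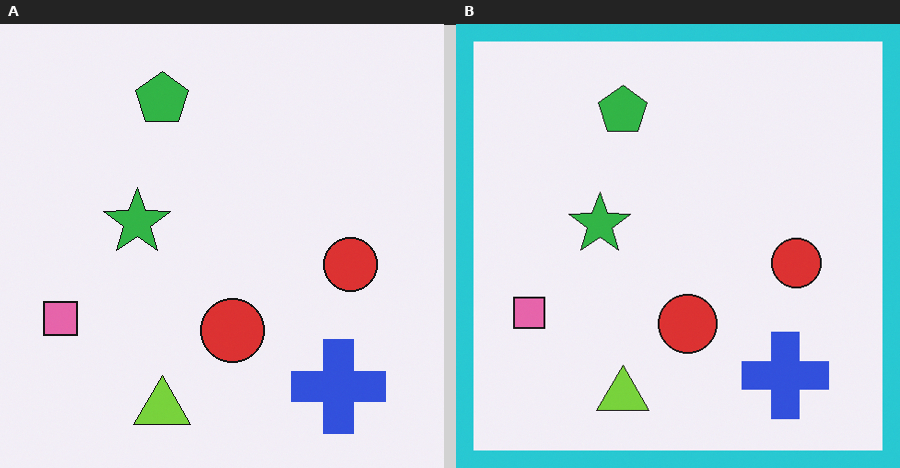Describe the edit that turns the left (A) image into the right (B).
The transformation is: framed with a cyan border.

A solid cyan frame runs around the edge of the right (B) image, with the content slightly shrunk inside it.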